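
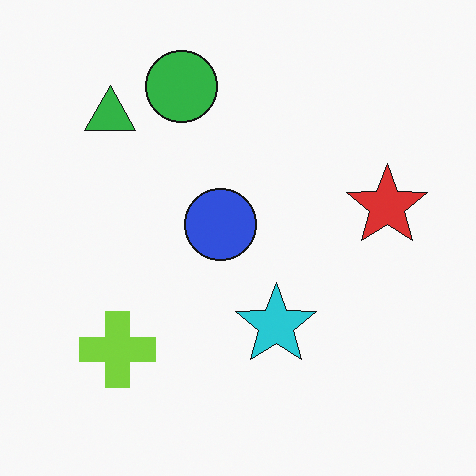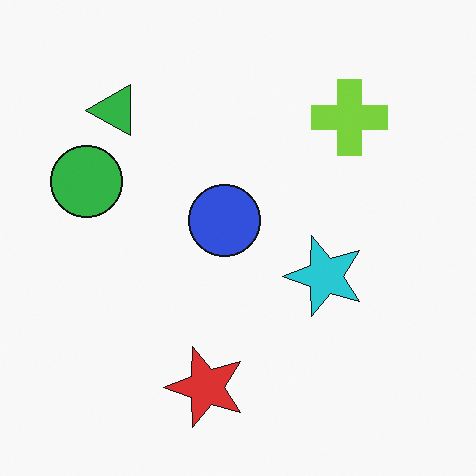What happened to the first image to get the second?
The transformation is: transposed (reflected across the top-left ↔ bottom-right diagonal).

Shapes have swapped their row and column positions — what was in the top-right is now in the bottom-left — a diagonal reflection.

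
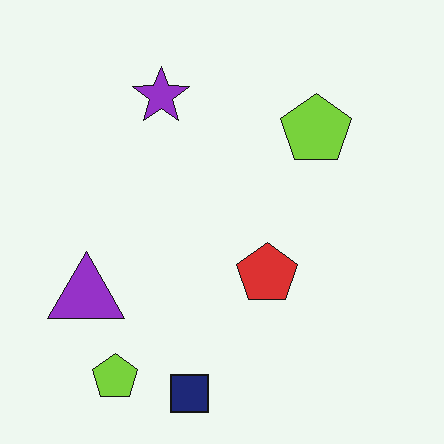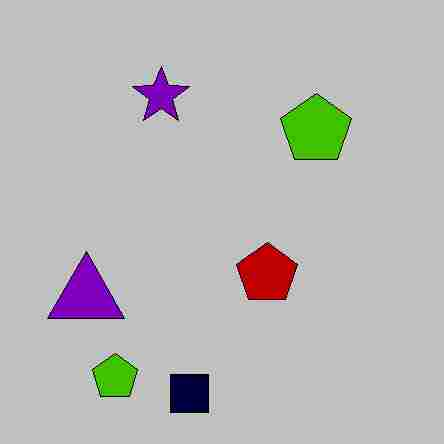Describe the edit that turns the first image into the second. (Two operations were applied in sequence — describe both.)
Aggressively posterized, then heavily JPEG-compressed with obvious blocking artifacts.

Each flat color has snapped to a coarser quantized level — most visibly, the near-white background has dropped to a flat grey. Blocky 8×8 compression artifacts appear around shape edges and the flat background shows ringing — characteristic JPEG degradation.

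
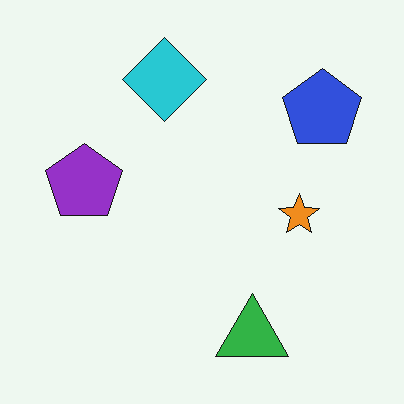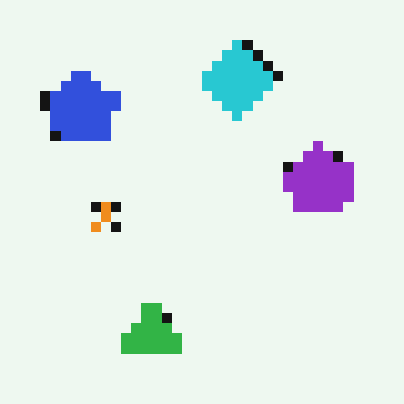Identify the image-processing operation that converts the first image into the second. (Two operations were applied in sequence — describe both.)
This is the original image flipped horizontally (left ↔ right), then heavily pixelated into large blocks.

The blue pentagon is in the top-right of the first image and the top-left of the second — shapes on opposite sides of the vertical midline have swapped in a mirror flip. Shapes are reduced to large square blocks; fine edges and outlines are lost — a downscale-then-upscale (mosaic) effect.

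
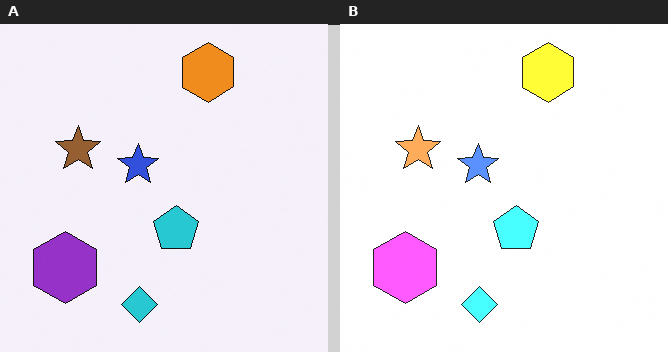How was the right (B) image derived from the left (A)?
Noticeably brightened.

Every pixel — background and shapes alike — is uniformly brightened.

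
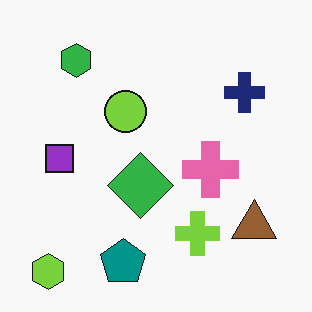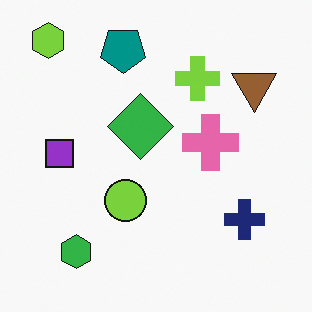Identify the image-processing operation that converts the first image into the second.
The image was flipped vertically (top ↔ bottom).

The lime hexagon is in the bottom-left of the first image and the top-left of the second — shapes on opposite sides of the horizontal midline have swapped in a mirror flip.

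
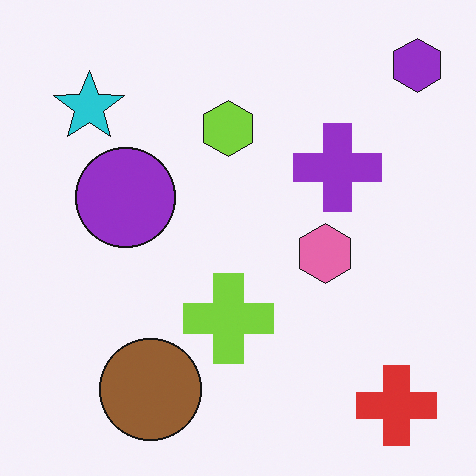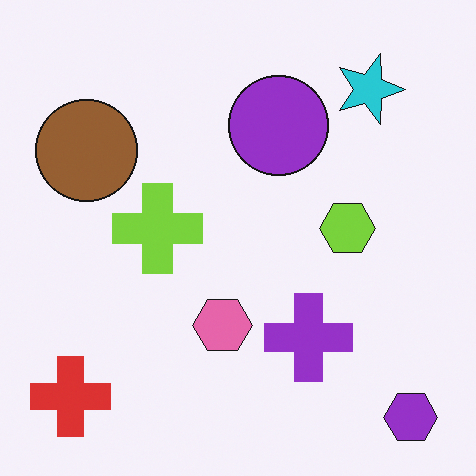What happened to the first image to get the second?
The image was rotated 90° clockwise.

The purple hexagon sits in the top-right of the first image and the bottom-right of the second — consistent with a whole-image 90° clockwise rotation.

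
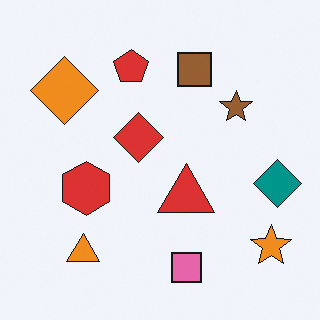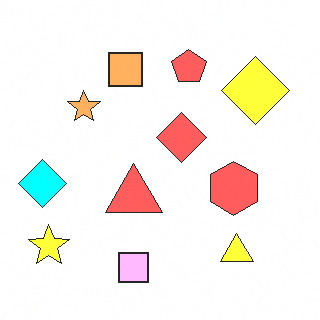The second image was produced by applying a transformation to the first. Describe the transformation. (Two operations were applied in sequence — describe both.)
The transformation is: flipped horizontally (left ↔ right), then noticeably brightened.

The teal diamond is in the right of the first image and the left of the second — shapes on opposite sides of the vertical midline have swapped in a mirror flip. Every pixel — background and shapes alike — is uniformly brightened.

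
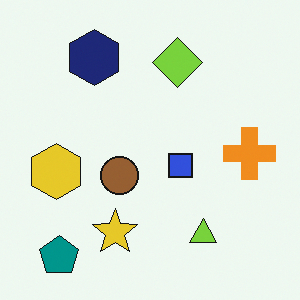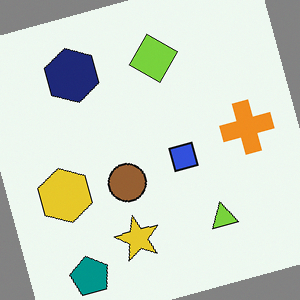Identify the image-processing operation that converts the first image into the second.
It was rotated counter-clockwise by a moderate amount.

Every shape is tilted by the same angle and the image corners show triangular fill wedges — a whole-image rotation by a non-right angle.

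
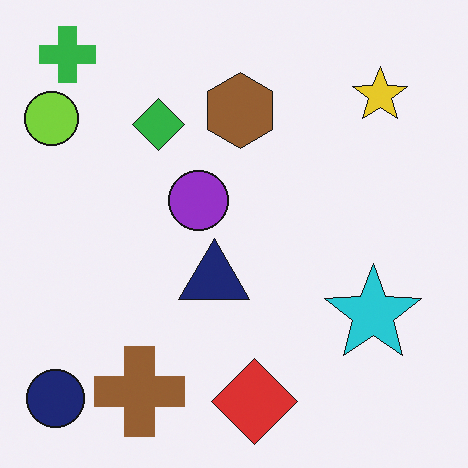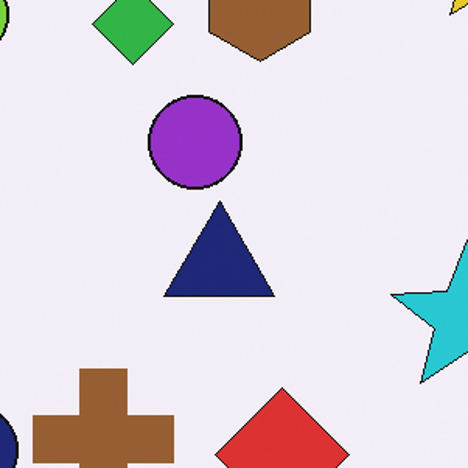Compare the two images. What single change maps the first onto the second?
Cropped to a modestly smaller region and rescaled.

The visible shapes are larger and the field of view is narrower; shapes near the original edges may be partly or wholly outside the frame — a crop-and-rescale.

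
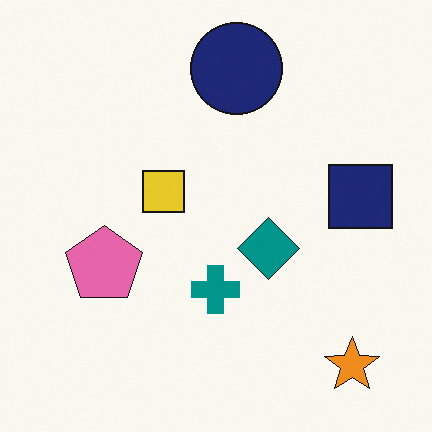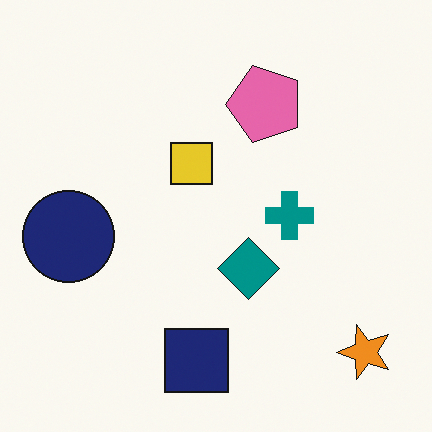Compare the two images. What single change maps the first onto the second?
The second image is the first transposed (reflected across the top-left ↔ bottom-right diagonal).

Shapes have swapped their row and column positions — what was in the top-right is now in the bottom-left — a diagonal reflection.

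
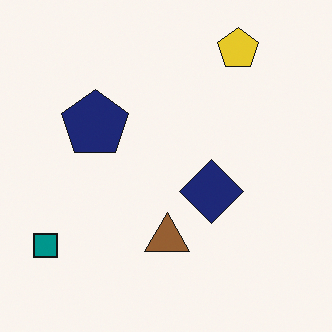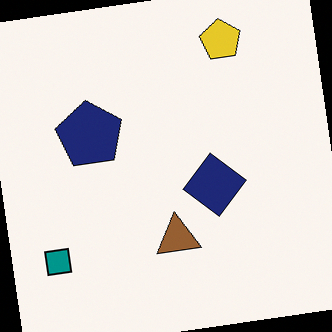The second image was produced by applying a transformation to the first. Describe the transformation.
It was rotated counter-clockwise by a slight angle.

Every shape is tilted by the same angle and the image corners show triangular fill wedges — a whole-image rotation by a non-right angle.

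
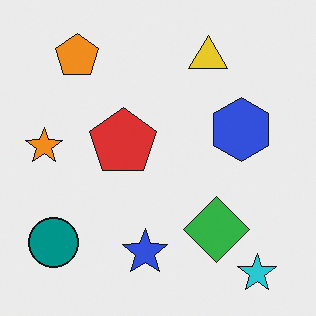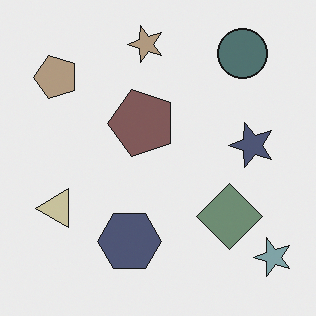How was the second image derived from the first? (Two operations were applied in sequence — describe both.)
The transformation is: transposed (reflected across the top-left ↔ bottom-right diagonal), then heavily desaturated.

Shapes have swapped their row and column positions — what was in the top-right is now in the bottom-left — a diagonal reflection. All colors are more muted and greyish — a global saturation change.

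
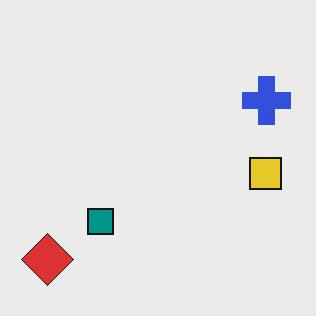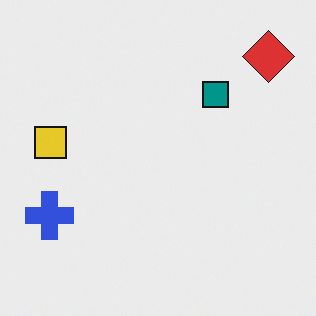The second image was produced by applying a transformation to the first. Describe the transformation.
Rotated 180°.

The red diamond sits in the bottom-left of the first image and the top-right of the second — consistent with a whole-image 180° rotation.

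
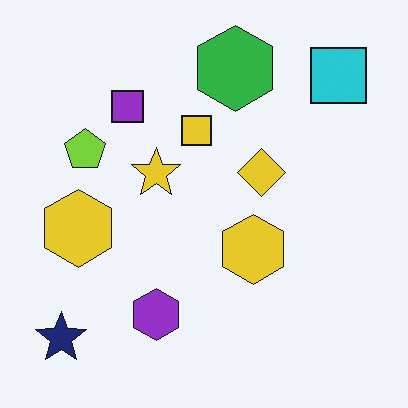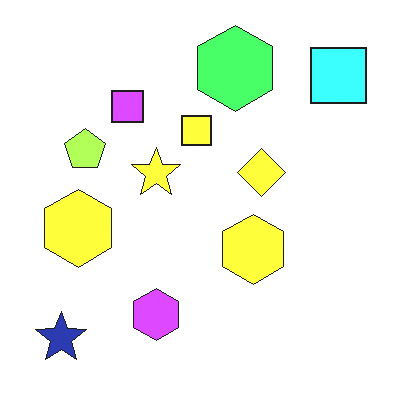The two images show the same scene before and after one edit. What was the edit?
Noticeably brightened.

Every pixel — background and shapes alike — is uniformly brightened.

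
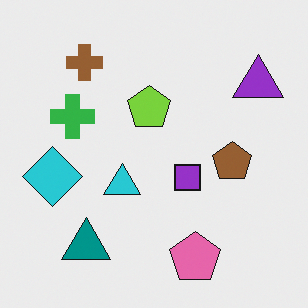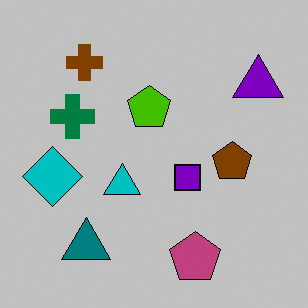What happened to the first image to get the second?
The image was heavily posterized to just a handful of flat colors.

Each flat color has snapped to a coarser quantized level — most visibly, the near-white background has dropped to a flat grey.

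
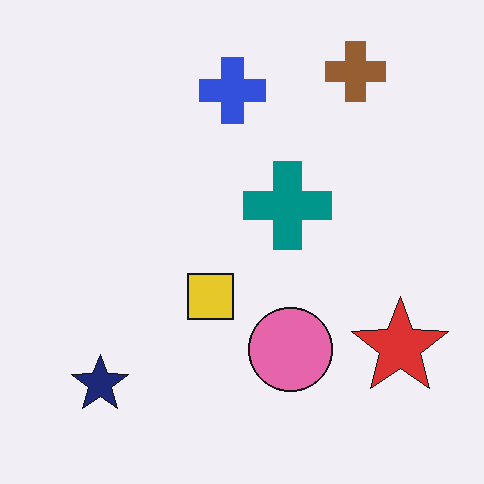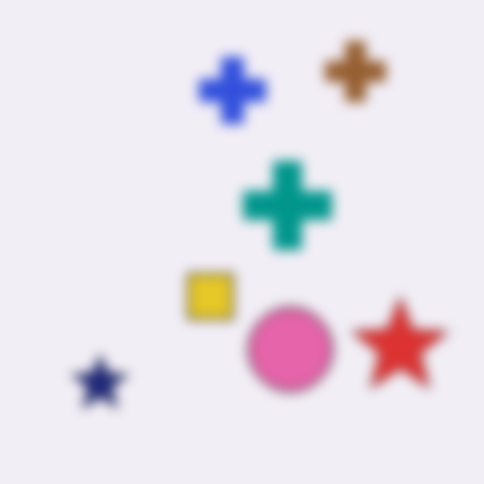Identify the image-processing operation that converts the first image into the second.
The transformation is: heavily blurred.

Shape edges and outlines are uniformly softened across the whole image.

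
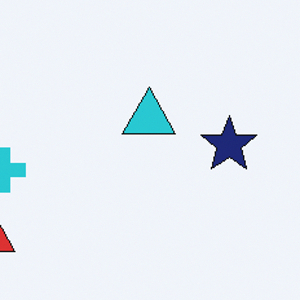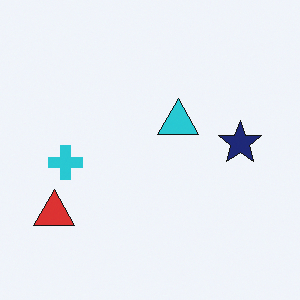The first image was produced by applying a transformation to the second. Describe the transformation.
The transformation is: cropped slightly and scaled back up.

The visible shapes are larger and the field of view is narrower; shapes near the original edges may be partly or wholly outside the frame — a crop-and-rescale.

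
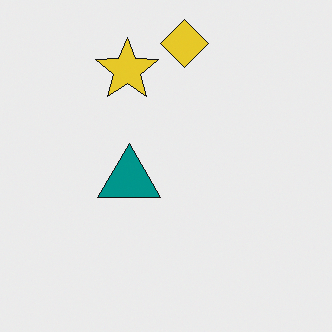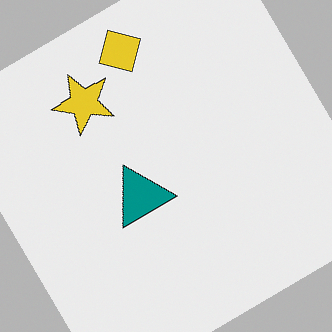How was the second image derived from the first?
The transformation is: rotated counter-clockwise by a large amount — several tens of degrees.

Every shape is tilted by the same angle and the image corners show triangular fill wedges — a whole-image rotation by a non-right angle.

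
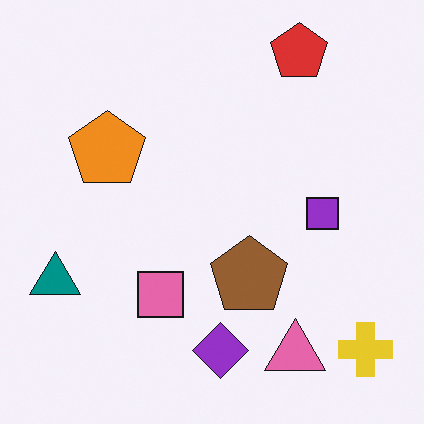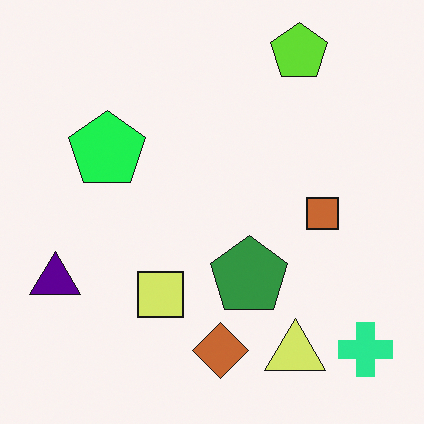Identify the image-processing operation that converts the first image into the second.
The second image is the first hue-shifted noticeably.

Every shape's color has rotated by the same amount around the hue wheel — a uniform hue shift.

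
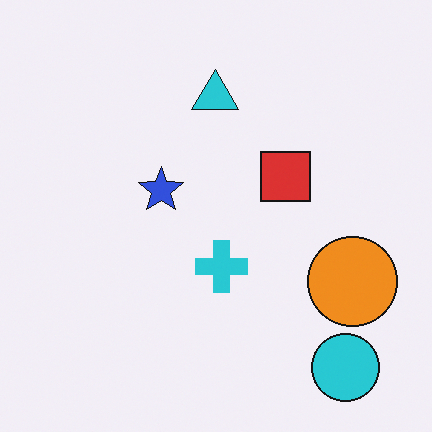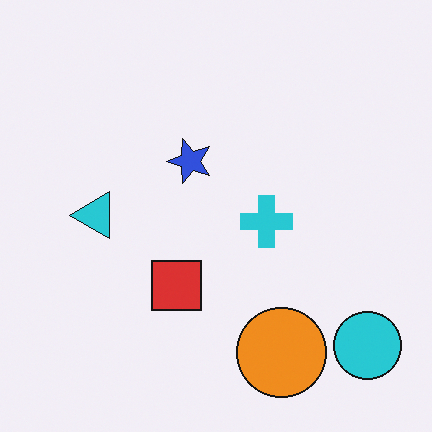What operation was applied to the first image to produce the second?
This is the original image transposed (reflected across the top-left ↔ bottom-right diagonal).

Shapes have swapped their row and column positions — what was in the top-right is now in the bottom-left — a diagonal reflection.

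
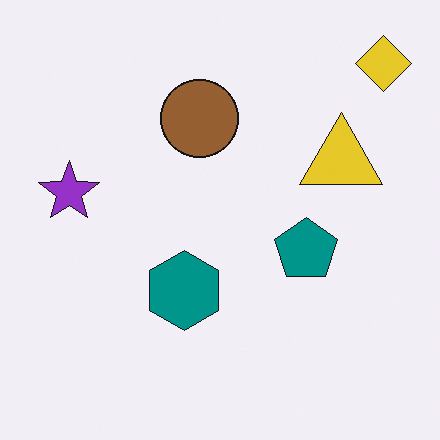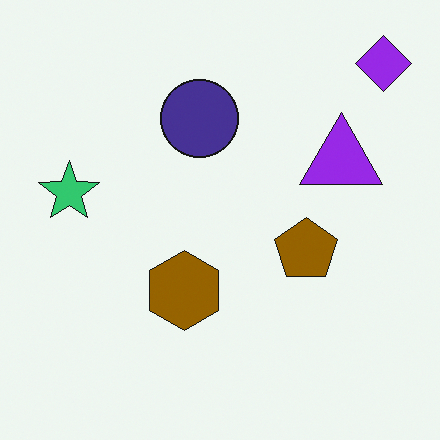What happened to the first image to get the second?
It was hue-shifted through roughly half the color wheel.

Every shape's color has rotated by the same amount around the hue wheel — a uniform hue shift.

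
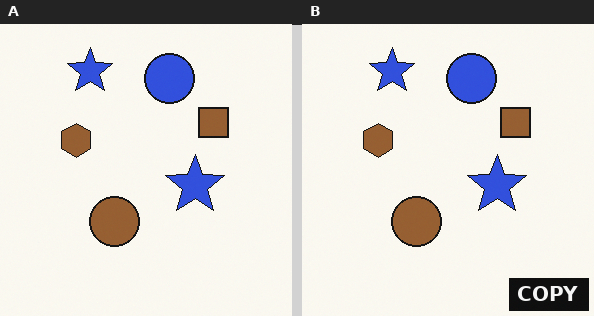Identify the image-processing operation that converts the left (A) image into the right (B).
The right (B) image is the left (A) watermarked with the text "COPY" in the lower-right corner.

A dark label reading "COPY" appears in the lower-right corner.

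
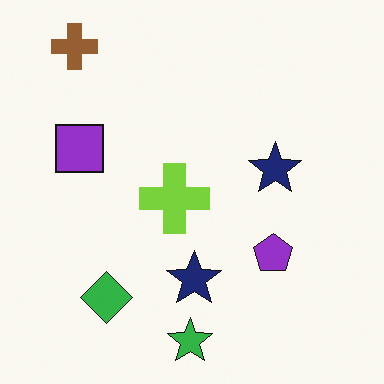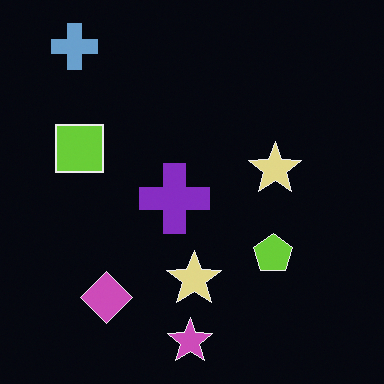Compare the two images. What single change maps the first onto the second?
It was color-inverted (negative).

The light background has become dark and every shape's color is its complement — a photographic negative.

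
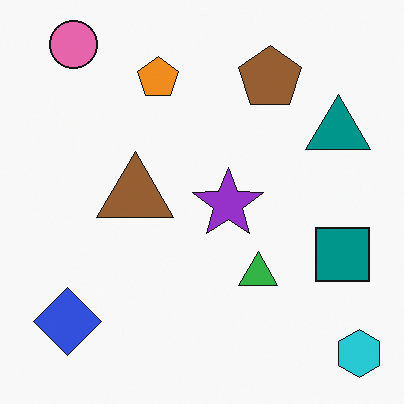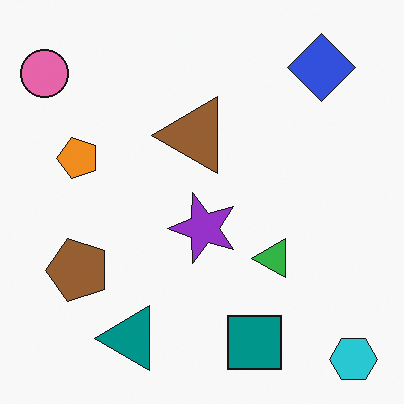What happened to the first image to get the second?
This is the original image transposed (reflected across the top-left ↔ bottom-right diagonal).

Shapes have swapped their row and column positions — what was in the top-right is now in the bottom-left — a diagonal reflection.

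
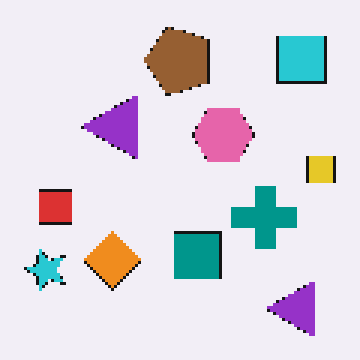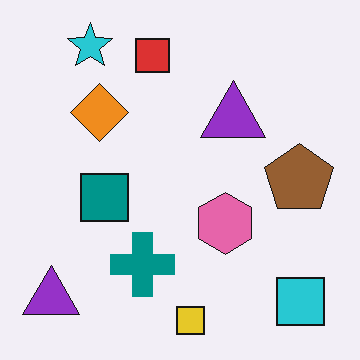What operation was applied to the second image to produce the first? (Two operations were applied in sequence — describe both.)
It was mildly pixelated, then rotated 90° counter-clockwise.

Shapes are reduced to large square blocks; fine edges and outlines are lost — a downscale-then-upscale (mosaic) effect. The cyan square sits in the bottom-right of the second image and the top-right of the first — consistent with a whole-image 90° counter-clockwise rotation.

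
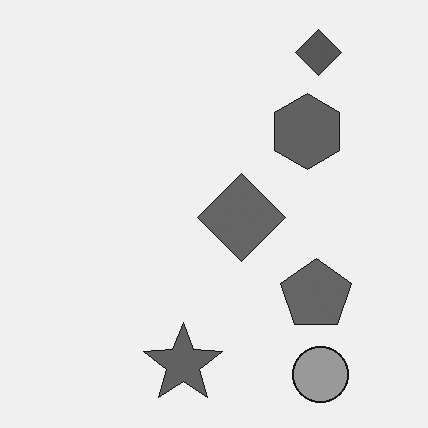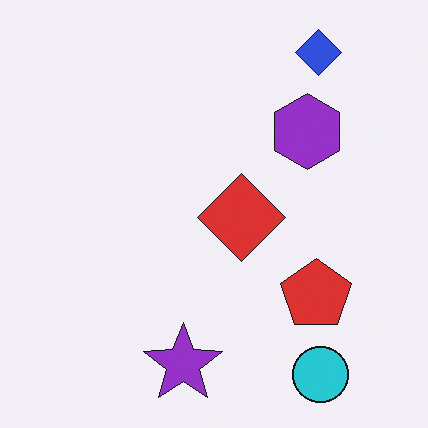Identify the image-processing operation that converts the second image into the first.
Converted to grayscale.

All color is removed — every shape is now a shade of grey.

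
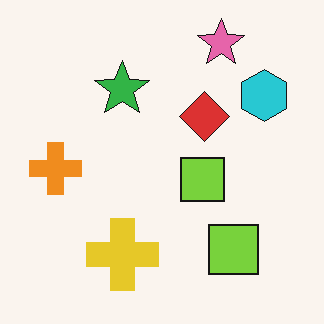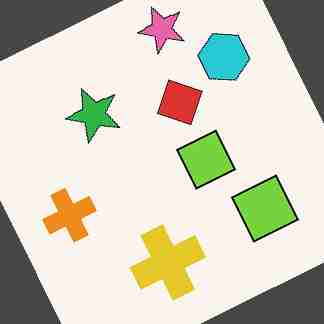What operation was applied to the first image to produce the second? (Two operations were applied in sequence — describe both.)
Rotated counter-clockwise by a clearly visible amount, then heavily JPEG-compressed with obvious blocking artifacts.

Every shape is tilted by the same angle and the image corners show triangular fill wedges — a whole-image rotation by a non-right angle. Blocky 8×8 compression artifacts appear around shape edges and the flat background shows ringing — characteristic JPEG degradation.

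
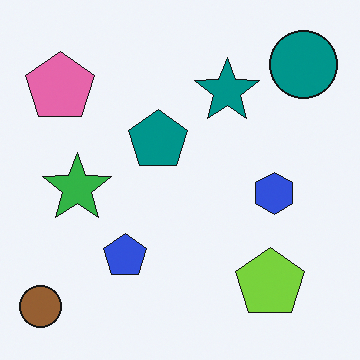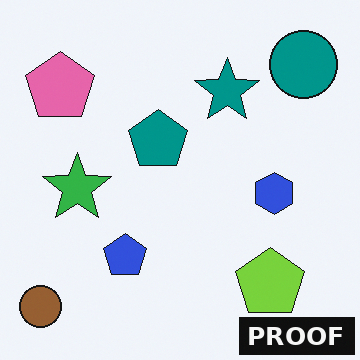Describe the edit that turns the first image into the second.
It was watermarked with the text "PROOF" in the lower-right corner.

A dark label reading "PROOF" appears in the lower-right corner.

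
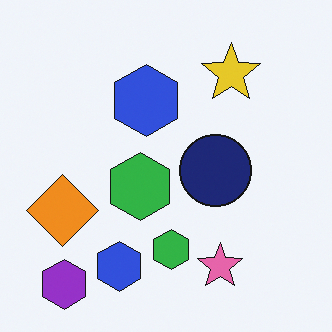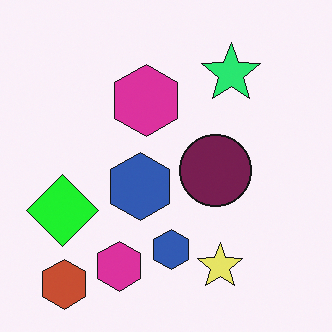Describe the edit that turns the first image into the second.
Hue-shifted by a moderate amount.

Every shape's color has rotated by the same amount around the hue wheel — a uniform hue shift.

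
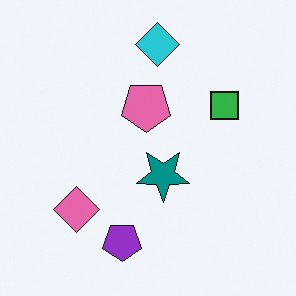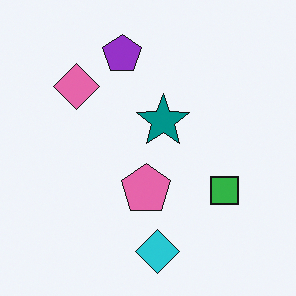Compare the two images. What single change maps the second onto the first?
This is the original image flipped vertically (top ↔ bottom).

The cyan diamond is in the bottom of the second image and the top of the first — shapes on opposite sides of the horizontal midline have swapped in a mirror flip.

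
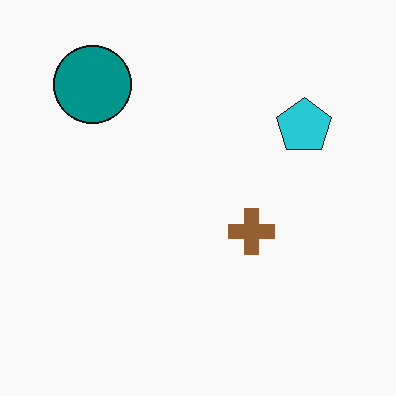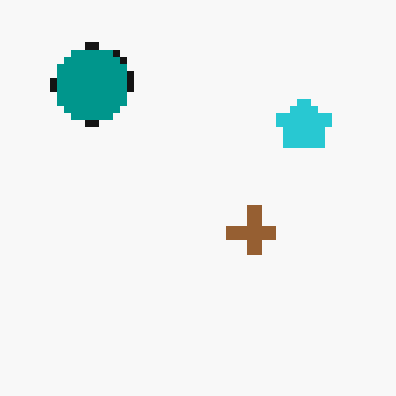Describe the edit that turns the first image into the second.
This is the original image pixelated into visible square blocks.

Shapes are reduced to large square blocks; fine edges and outlines are lost — a downscale-then-upscale (mosaic) effect.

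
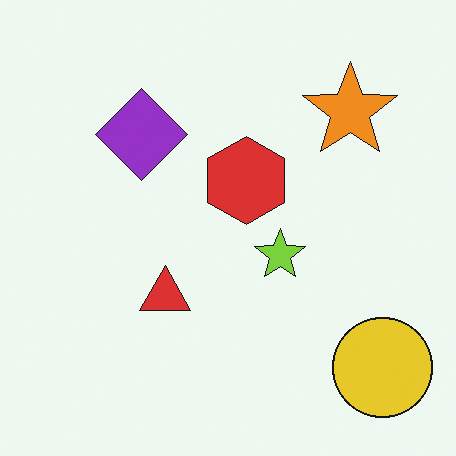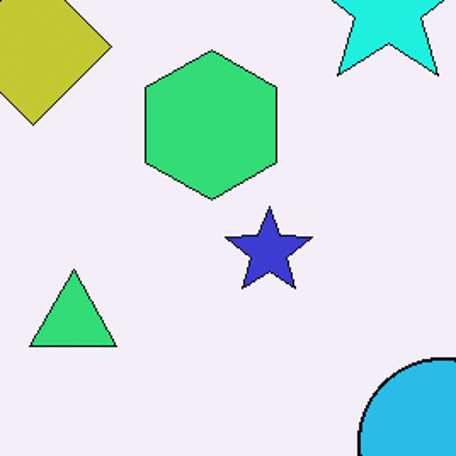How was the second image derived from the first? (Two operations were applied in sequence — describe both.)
It was hue-shifted by a moderate amount, then cropped to a noticeably smaller region and rescaled.

Every shape's color has rotated by the same amount around the hue wheel — a uniform hue shift. The visible shapes are larger and the field of view is narrower; shapes near the original edges may be partly or wholly outside the frame — a crop-and-rescale.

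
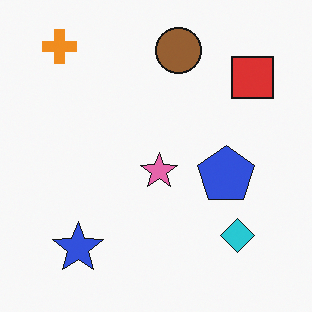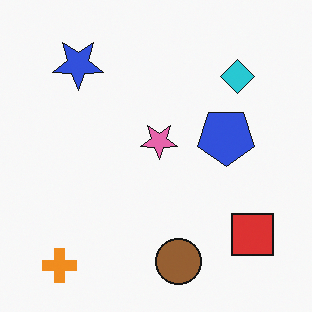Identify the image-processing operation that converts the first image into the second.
The transformation is: flipped vertically (top ↔ bottom).

The orange cross is in the top-left of the first image and the bottom-left of the second — shapes on opposite sides of the horizontal midline have swapped in a mirror flip.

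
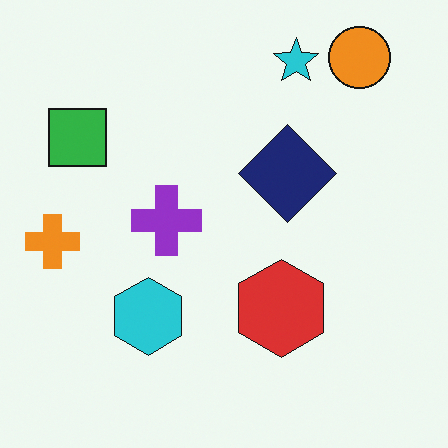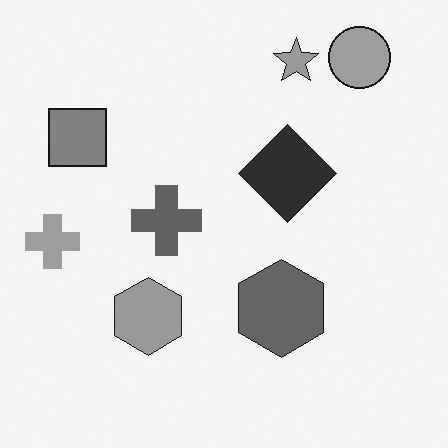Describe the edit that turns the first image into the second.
The image was converted to grayscale.

All color is removed — every shape is now a shade of grey.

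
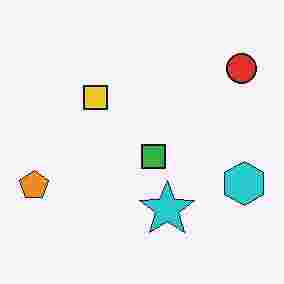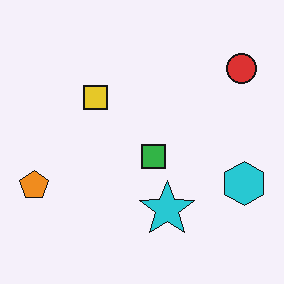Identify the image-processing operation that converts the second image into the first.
Degraded with heavy JPEG compression.

Blocky 8×8 compression artifacts appear around shape edges and the flat background shows ringing — characteristic JPEG degradation.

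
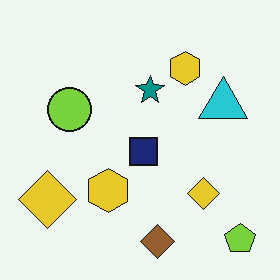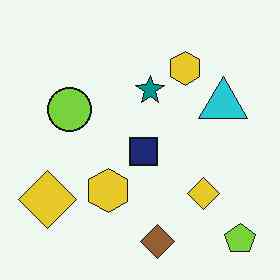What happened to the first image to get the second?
JPEG-compressed with visible artifacts.

Blocky 8×8 compression artifacts appear around shape edges and the flat background shows ringing — characteristic JPEG degradation.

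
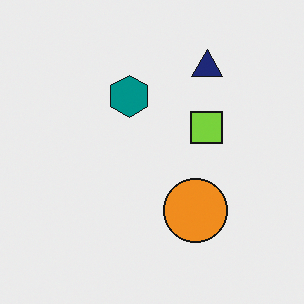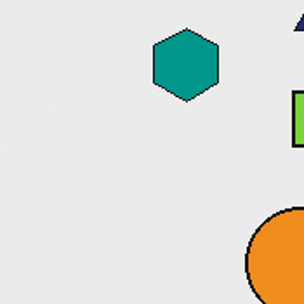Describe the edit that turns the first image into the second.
The second image is the first cropped tightly and scaled back up.

The visible shapes are larger and the field of view is narrower; shapes near the original edges may be partly or wholly outside the frame — a crop-and-rescale.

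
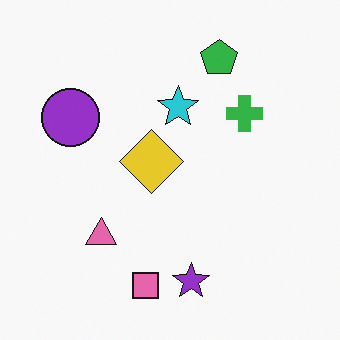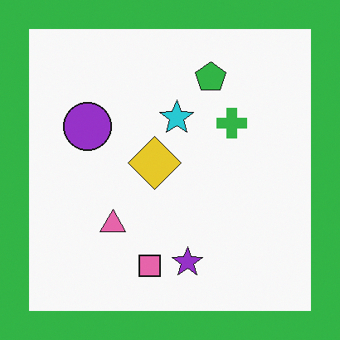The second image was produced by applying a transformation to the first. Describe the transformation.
This is the original image framed with a green border.

A solid green frame runs around the edge of the second image, with the content slightly shrunk inside it.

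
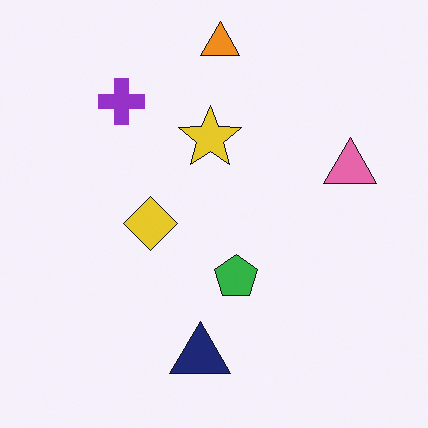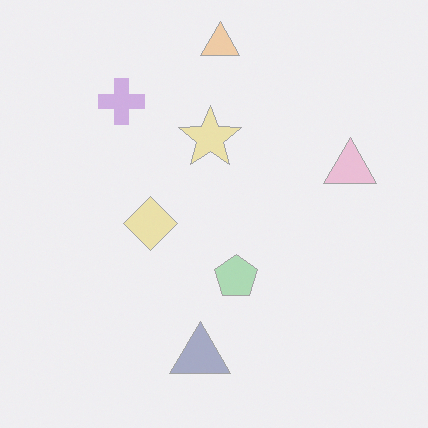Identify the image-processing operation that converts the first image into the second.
The second image is the first washed out (contrast reduced).

Tones are pushed toward mid-grey across the whole image — a global contrast change.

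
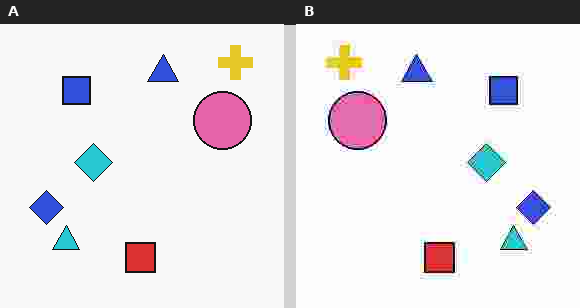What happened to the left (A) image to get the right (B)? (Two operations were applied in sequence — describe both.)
It was degraded with heavy JPEG compression, then flipped horizontally (left ↔ right).

Blocky 8×8 compression artifacts appear around shape edges and the flat background shows ringing — characteristic JPEG degradation. The blue diamond is in the left of the left (A) image and the right of the right (B) — shapes on opposite sides of the vertical midline have swapped in a mirror flip.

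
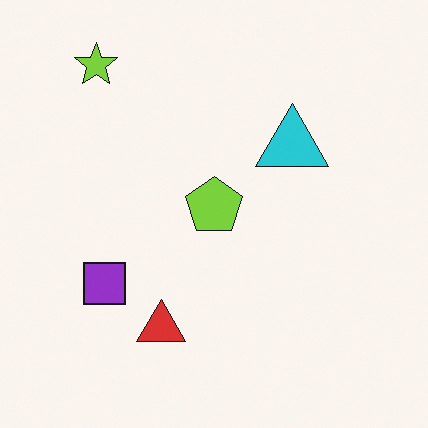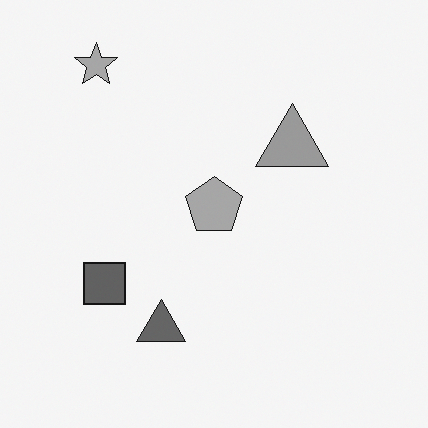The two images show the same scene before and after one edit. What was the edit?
It was converted to grayscale.

All color is removed — every shape is now a shade of grey.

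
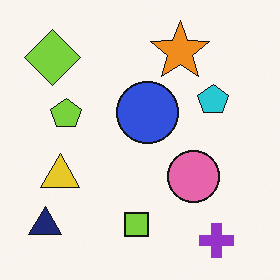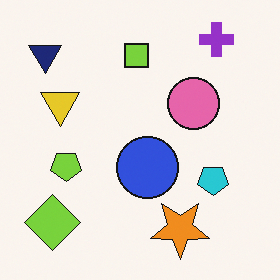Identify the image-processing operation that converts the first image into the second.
Flipped vertically (top ↔ bottom).

The purple cross is in the bottom-right of the first image and the top-right of the second — shapes on opposite sides of the horizontal midline have swapped in a mirror flip.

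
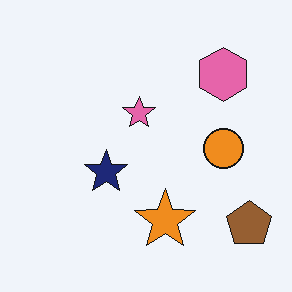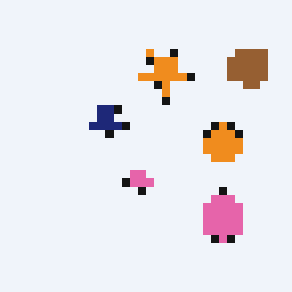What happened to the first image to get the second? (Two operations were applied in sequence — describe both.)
This is the original image pixelated into visible square blocks, then flipped vertically (top ↔ bottom).

Shapes are reduced to large square blocks; fine edges and outlines are lost — a downscale-then-upscale (mosaic) effect. The brown pentagon is in the bottom-right of the first image and the top-right of the second — shapes on opposite sides of the horizontal midline have swapped in a mirror flip.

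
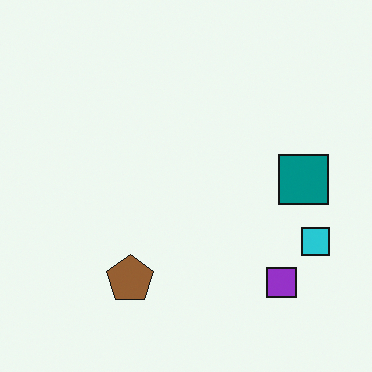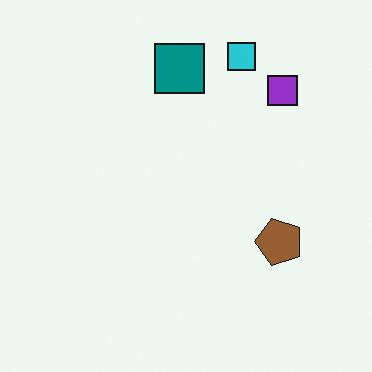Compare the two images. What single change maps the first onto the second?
The second image is the first rotated 90° counter-clockwise.

The cyan square sits in the right of the first image and the top of the second — consistent with a whole-image 90° counter-clockwise rotation.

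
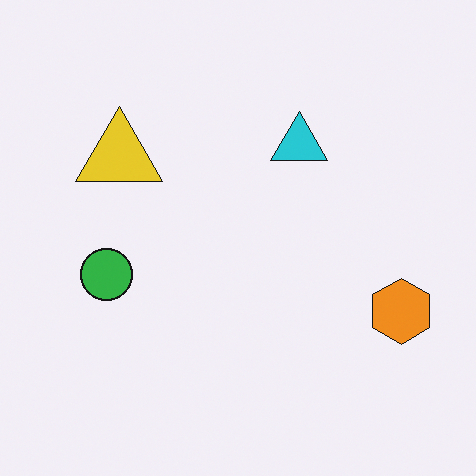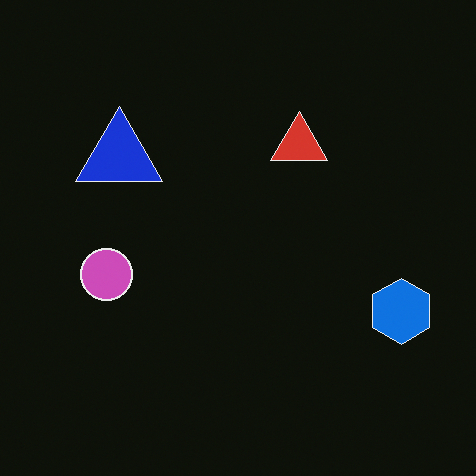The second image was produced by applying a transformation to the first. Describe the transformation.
This is the original image color-inverted (negative).

The light background has become dark and every shape's color is its complement — a photographic negative.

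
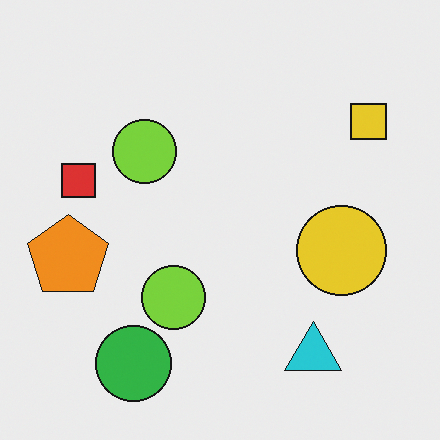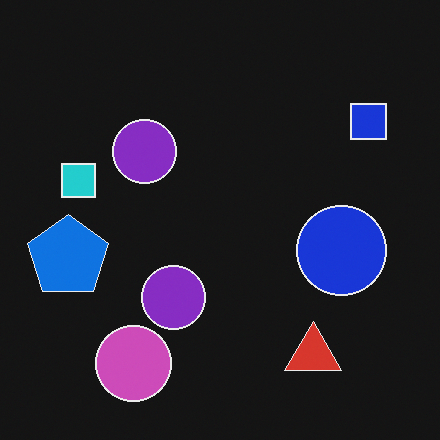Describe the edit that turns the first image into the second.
It was color-inverted (negative).

The light background has become dark and every shape's color is its complement — a photographic negative.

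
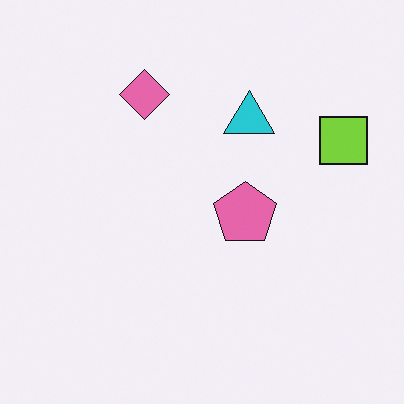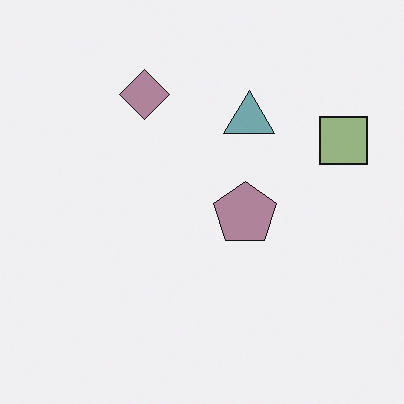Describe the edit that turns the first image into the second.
The transformation is: made much more muted (saturation change).

All colors are more muted and greyish — a global saturation change.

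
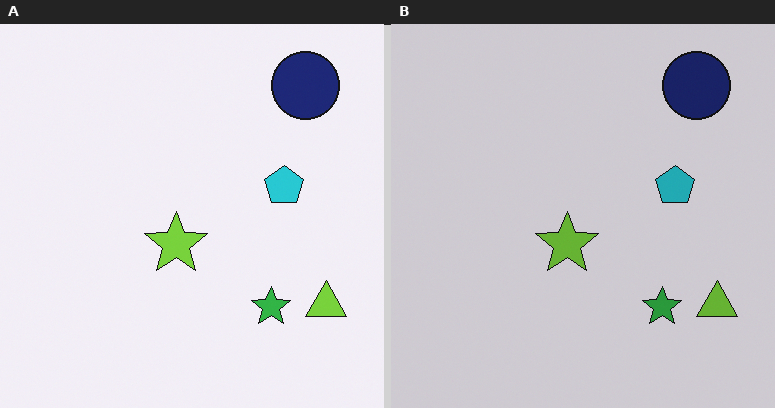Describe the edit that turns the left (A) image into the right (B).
This is the original image darkened a little.

Every pixel — background and shapes alike — is uniformly darkened.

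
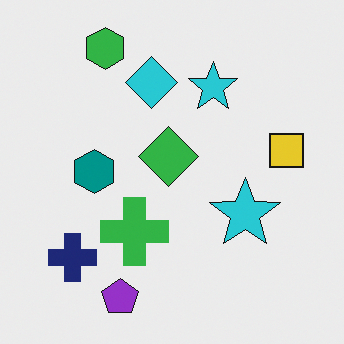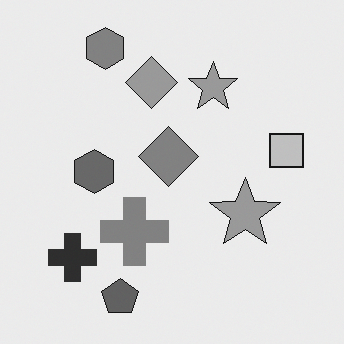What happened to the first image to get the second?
This is the original image converted to grayscale.

All color is removed — every shape is now a shade of grey.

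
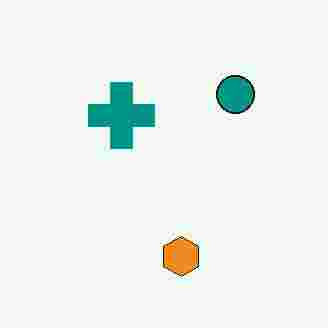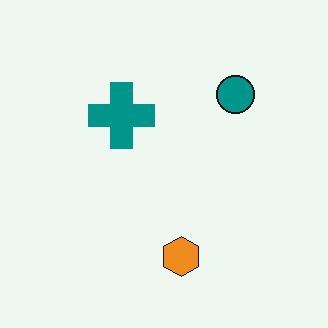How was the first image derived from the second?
It was degraded with heavy JPEG compression.

Blocky 8×8 compression artifacts appear around shape edges and the flat background shows ringing — characteristic JPEG degradation.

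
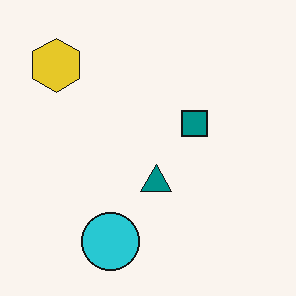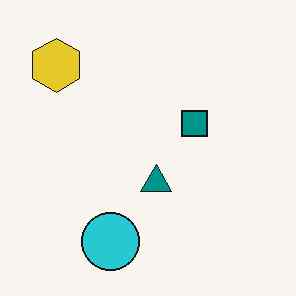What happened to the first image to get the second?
Given moderate JPEG compression.

Blocky 8×8 compression artifacts appear around shape edges and the flat background shows ringing — characteristic JPEG degradation.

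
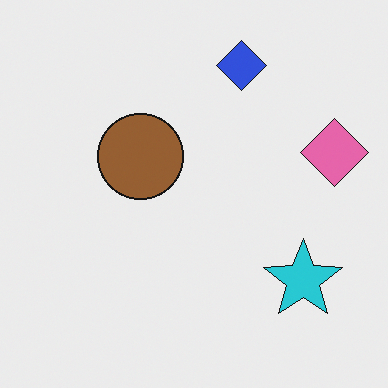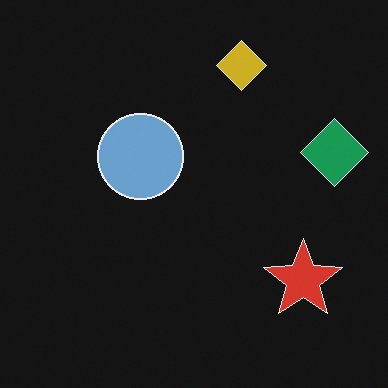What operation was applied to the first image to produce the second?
The image was color-inverted (negative).

The light background has become dark and every shape's color is its complement — a photographic negative.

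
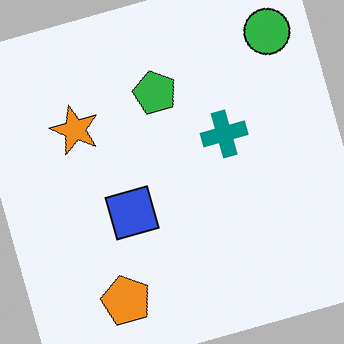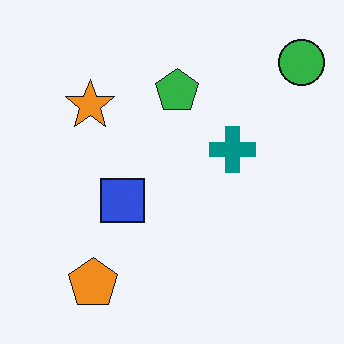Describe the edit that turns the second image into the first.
The first image is the second rotated counter-clockwise by a clearly visible amount.

Every shape is tilted by the same angle and the image corners show triangular fill wedges — a whole-image rotation by a non-right angle.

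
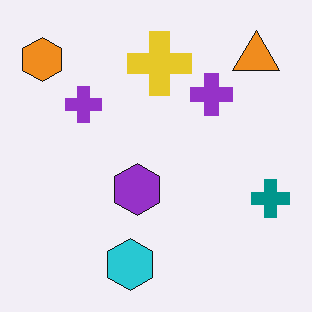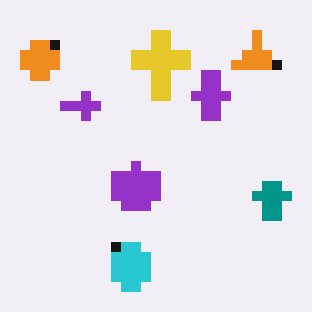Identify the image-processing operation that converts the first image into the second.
It was coarsely pixelated.

Shapes are reduced to large square blocks; fine edges and outlines are lost — a downscale-then-upscale (mosaic) effect.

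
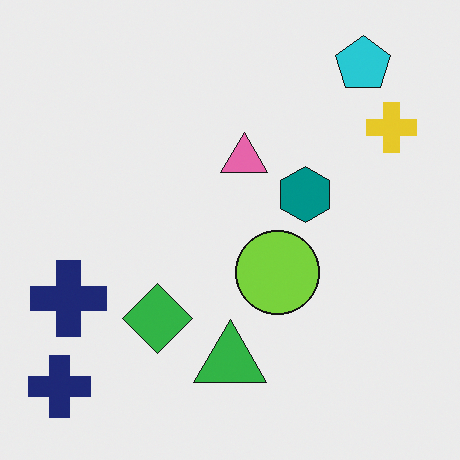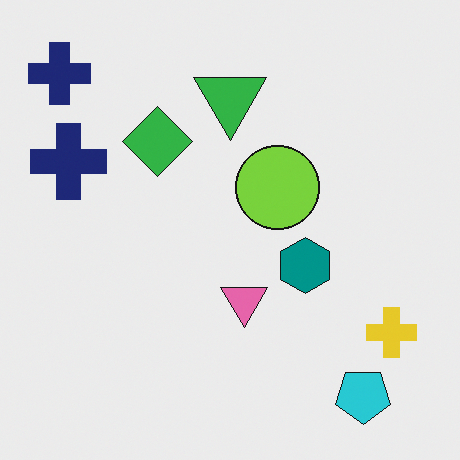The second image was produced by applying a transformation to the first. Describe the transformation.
This is the original image flipped vertically (top ↔ bottom).

The cyan pentagon is in the top-right of the first image and the bottom-right of the second — shapes on opposite sides of the horizontal midline have swapped in a mirror flip.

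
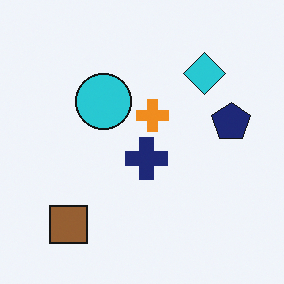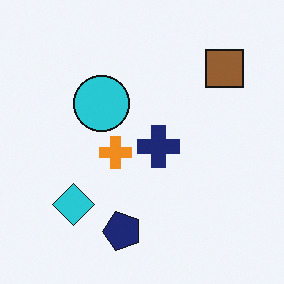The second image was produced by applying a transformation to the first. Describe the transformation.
The image was transposed (reflected across the top-left ↔ bottom-right diagonal).

Shapes have swapped their row and column positions — what was in the top-right is now in the bottom-left — a diagonal reflection.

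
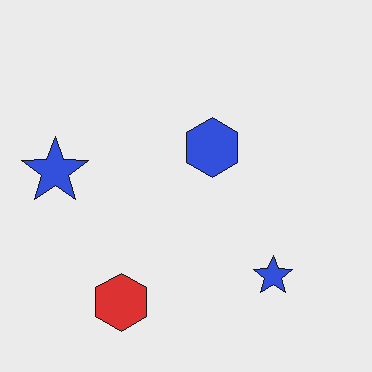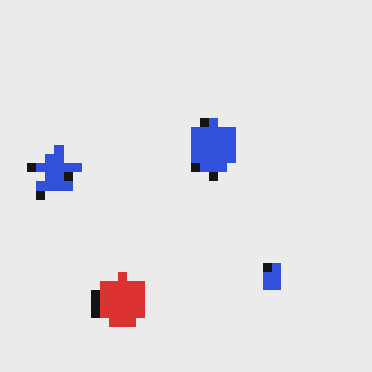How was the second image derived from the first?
The image was heavily pixelated into large blocks.

Shapes are reduced to large square blocks; fine edges and outlines are lost — a downscale-then-upscale (mosaic) effect.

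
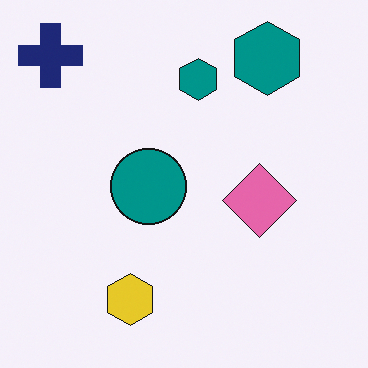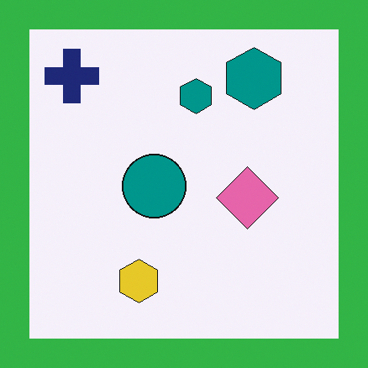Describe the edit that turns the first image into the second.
Framed with a green border.

A solid green frame runs around the edge of the second image, with the content slightly shrunk inside it.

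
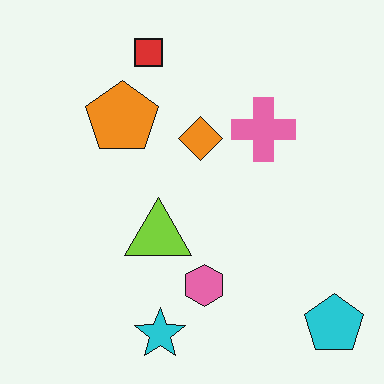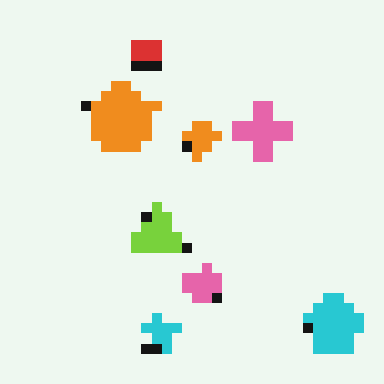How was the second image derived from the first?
The image was coarsely pixelated.

Shapes are reduced to large square blocks; fine edges and outlines are lost — a downscale-then-upscale (mosaic) effect.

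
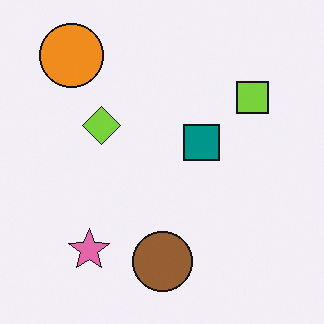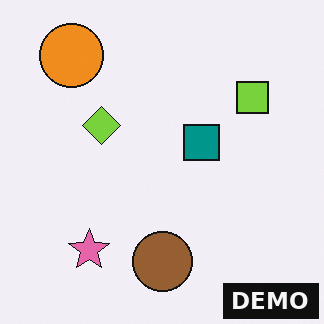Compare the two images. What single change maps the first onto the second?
The transformation is: watermarked with the text "DEMO" in the lower-right corner.

A dark label reading "DEMO" appears in the lower-right corner.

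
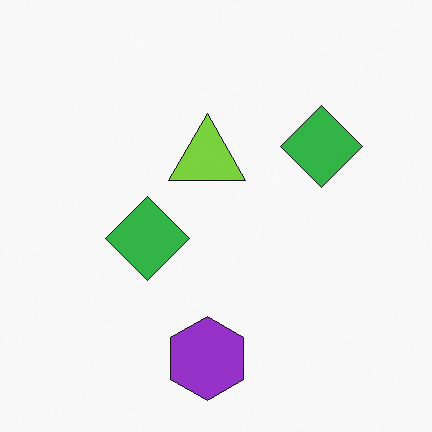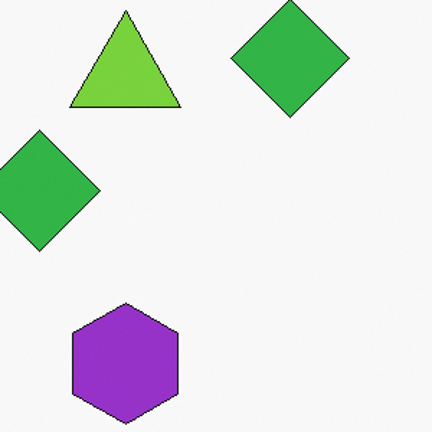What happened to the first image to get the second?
The transformation is: cropped to a modestly smaller region and rescaled.

The visible shapes are larger and the field of view is narrower; shapes near the original edges may be partly or wholly outside the frame — a crop-and-rescale.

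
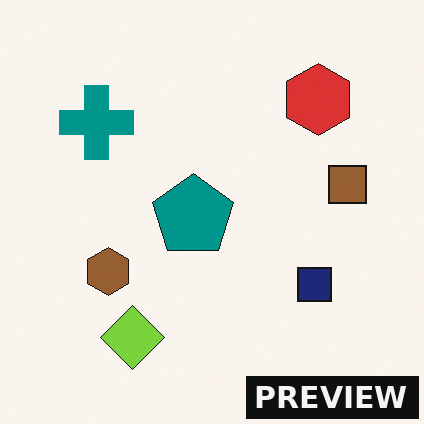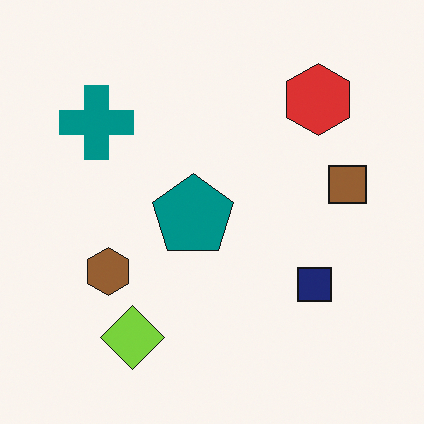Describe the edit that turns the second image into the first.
This is the original image watermarked with the text "PREVIEW" in the lower-right corner.

A dark label reading "PREVIEW" appears in the lower-right corner.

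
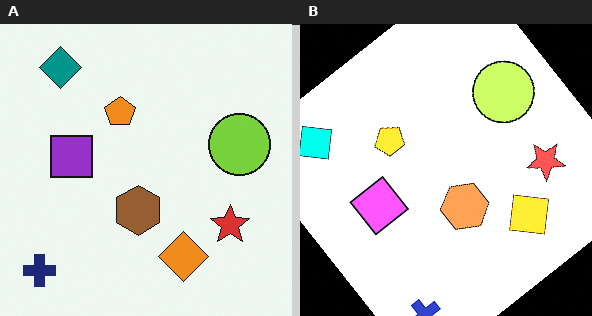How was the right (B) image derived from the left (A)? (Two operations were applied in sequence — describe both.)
This is the original image rotated counter-clockwise by a large amount — several tens of degrees, then noticeably brightened.

Every shape is tilted by the same angle and the image corners show triangular fill wedges — a whole-image rotation by a non-right angle. Every pixel — background and shapes alike — is uniformly brightened.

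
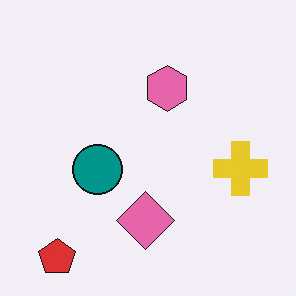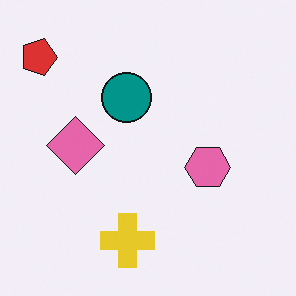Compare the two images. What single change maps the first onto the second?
This is the original image rotated 90° clockwise.

The red pentagon sits in the bottom-left of the first image and the top-left of the second — consistent with a whole-image 90° clockwise rotation.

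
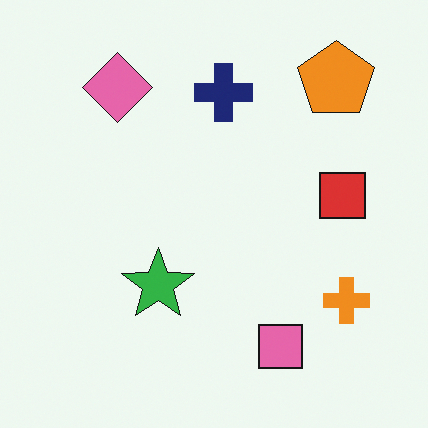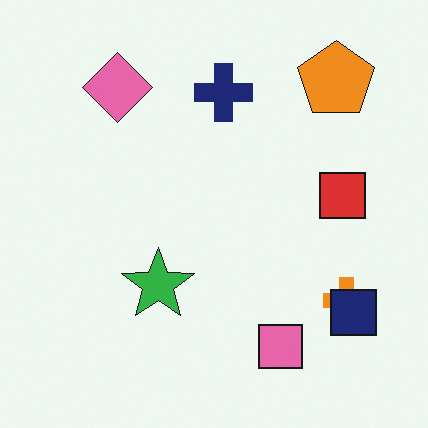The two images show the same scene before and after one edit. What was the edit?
It was overlaid with an additional navy square.

A navy square appears in the second image that is absent from the first.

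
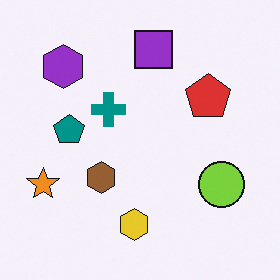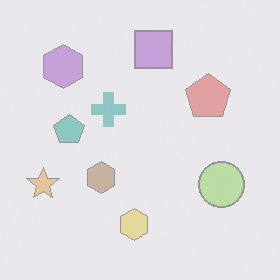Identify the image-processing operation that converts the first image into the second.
This is the original image given much lower contrast.

Tones are pushed toward mid-grey across the whole image — a global contrast change.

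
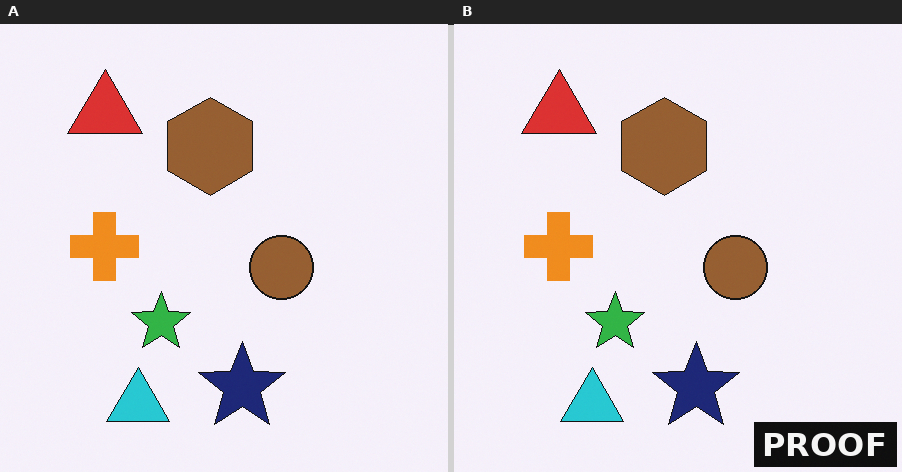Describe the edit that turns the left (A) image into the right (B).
This is the original image watermarked with the text "PROOF" in the lower-right corner.

A dark label reading "PROOF" appears in the lower-right corner.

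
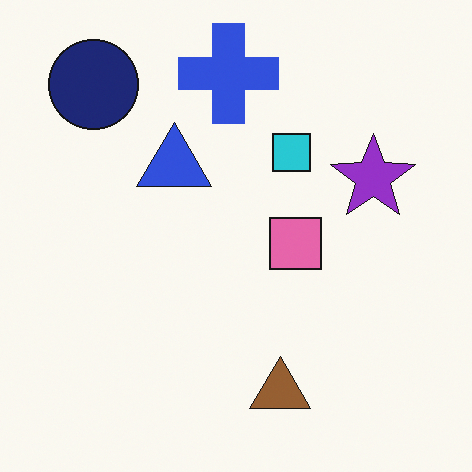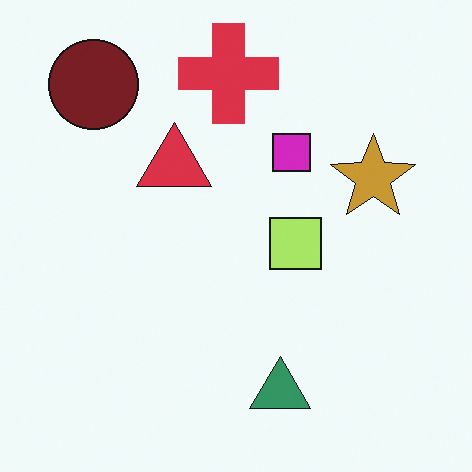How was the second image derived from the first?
The image was hue-shifted by a moderate amount.

Every shape's color has rotated by the same amount around the hue wheel — a uniform hue shift.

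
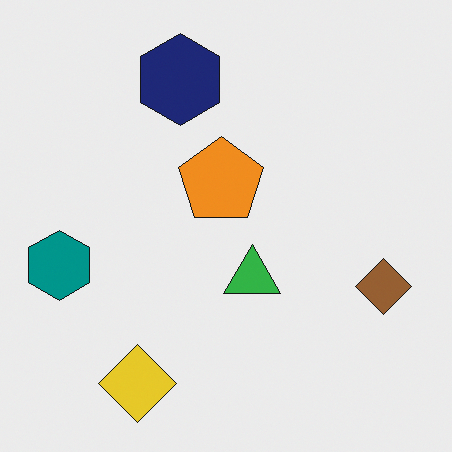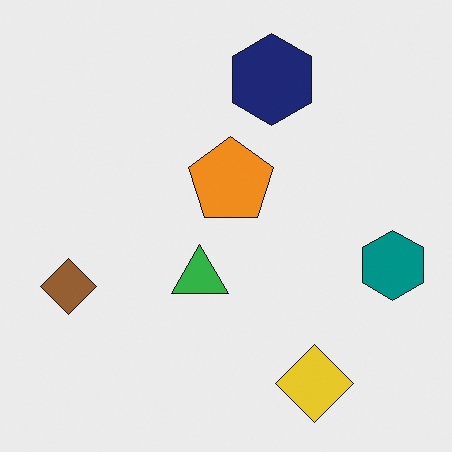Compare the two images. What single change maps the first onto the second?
The transformation is: flipped horizontally (left ↔ right).

The teal hexagon is in the left of the first image and the right of the second — shapes on opposite sides of the vertical midline have swapped in a mirror flip.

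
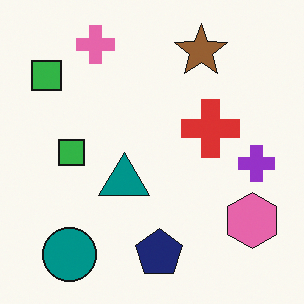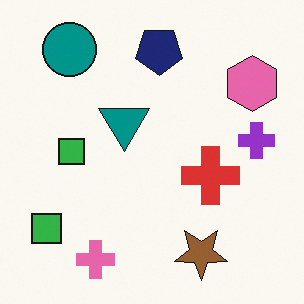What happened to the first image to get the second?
This is the original image flipped vertically (top ↔ bottom).

The pink cross is in the top-left of the first image and the bottom-left of the second — shapes on opposite sides of the horizontal midline have swapped in a mirror flip.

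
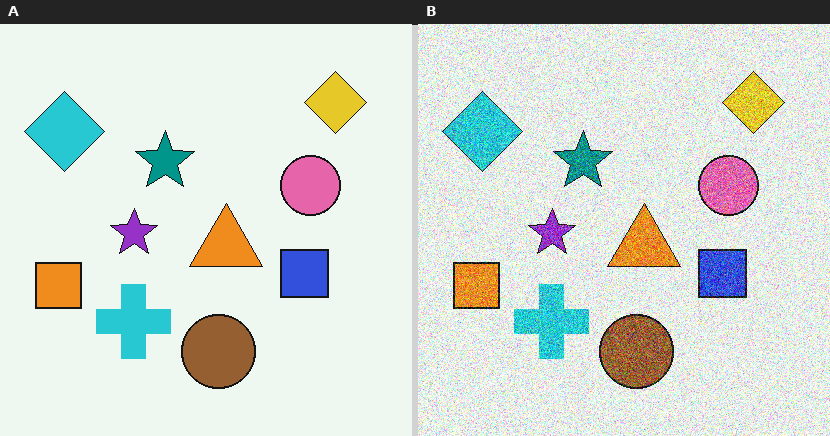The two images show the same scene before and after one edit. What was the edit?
Degraded with heavy additive noise.

Random speckle covers the whole image, including the flat background.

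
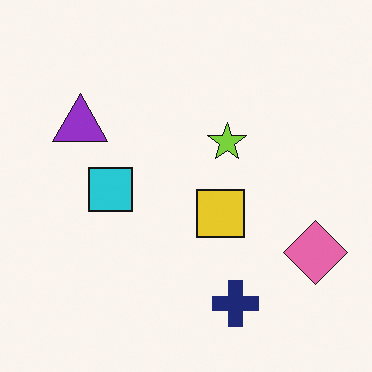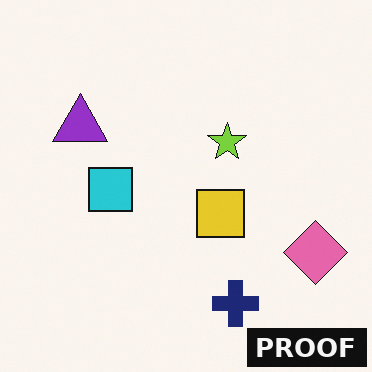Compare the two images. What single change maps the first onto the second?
Watermarked with the text "PROOF" in the lower-right corner.

A dark label reading "PROOF" appears in the lower-right corner.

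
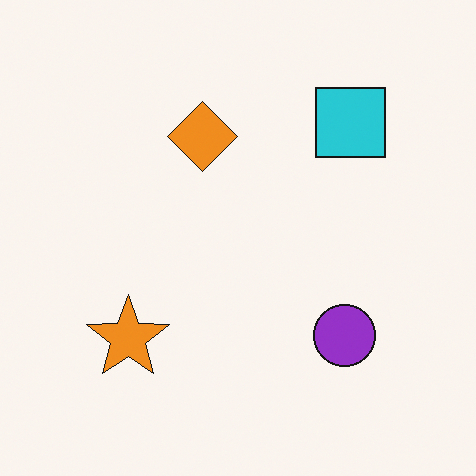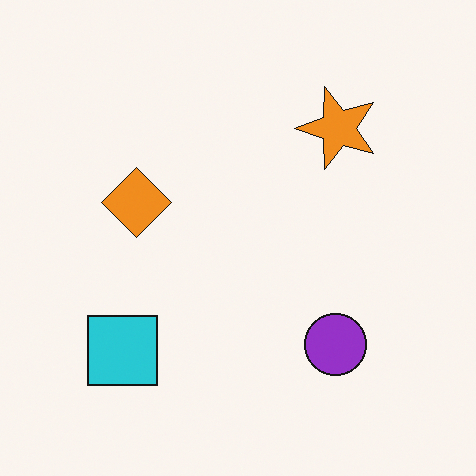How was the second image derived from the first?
It was transposed (reflected across the top-left ↔ bottom-right diagonal).

Shapes have swapped their row and column positions — what was in the top-right is now in the bottom-left — a diagonal reflection.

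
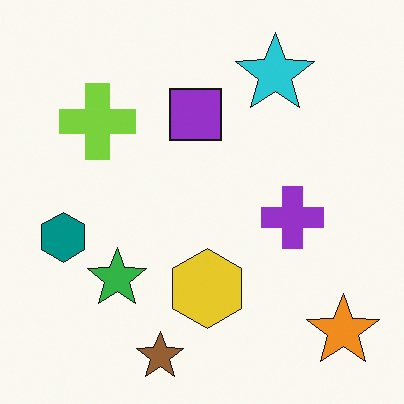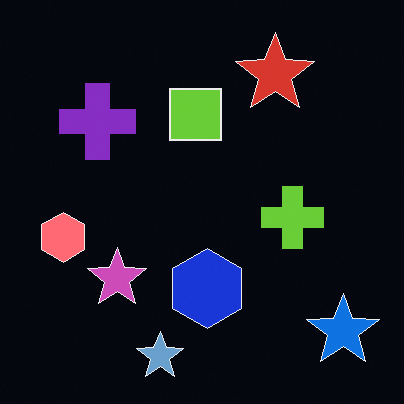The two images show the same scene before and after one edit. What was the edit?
The image was color-inverted (negative).

The light background has become dark and every shape's color is its complement — a photographic negative.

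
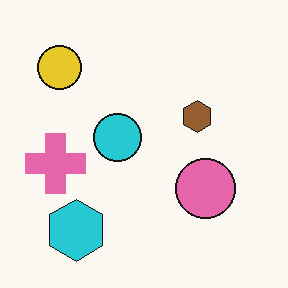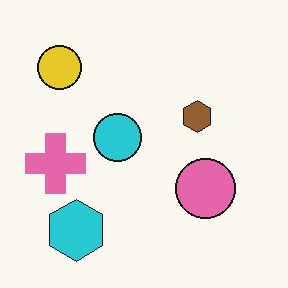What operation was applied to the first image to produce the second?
Given moderate JPEG compression.

Blocky 8×8 compression artifacts appear around shape edges and the flat background shows ringing — characteristic JPEG degradation.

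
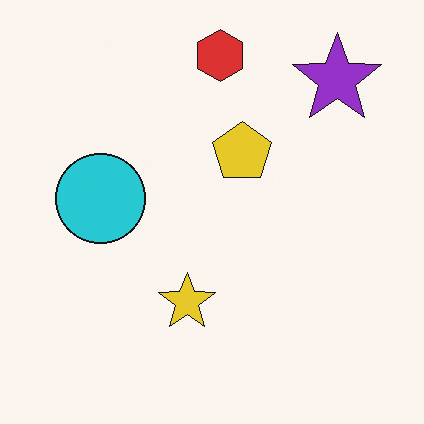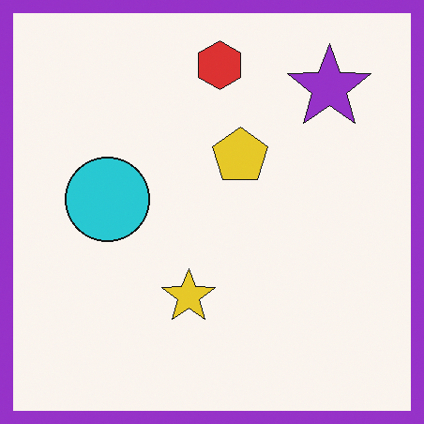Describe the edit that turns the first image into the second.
The second image is the first framed with a purple border.

A solid purple frame runs around the edge of the second image, with the content slightly shrunk inside it.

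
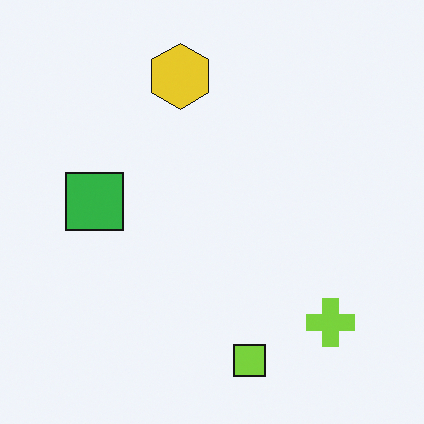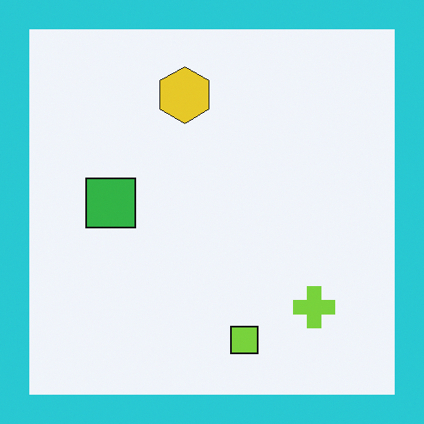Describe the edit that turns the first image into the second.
The second image is the first framed with a cyan border.

A solid cyan frame runs around the edge of the second image, with the content slightly shrunk inside it.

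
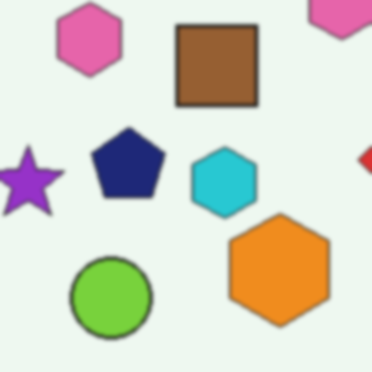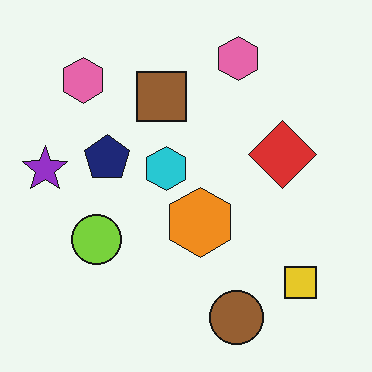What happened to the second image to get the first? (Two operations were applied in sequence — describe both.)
The transformation is: cropped to a noticeably smaller region and rescaled, then given a subtle gaussian blur.

The visible shapes are larger and the field of view is narrower; shapes near the original edges may be partly or wholly outside the frame — a crop-and-rescale. Shape edges and outlines are uniformly softened across the whole image.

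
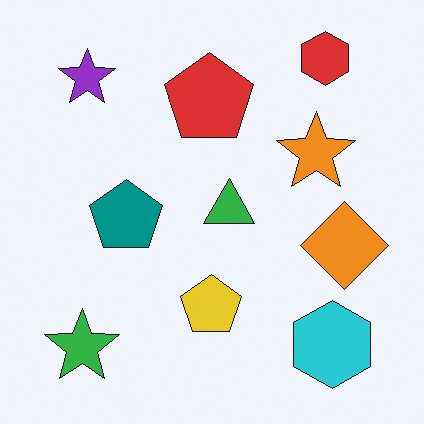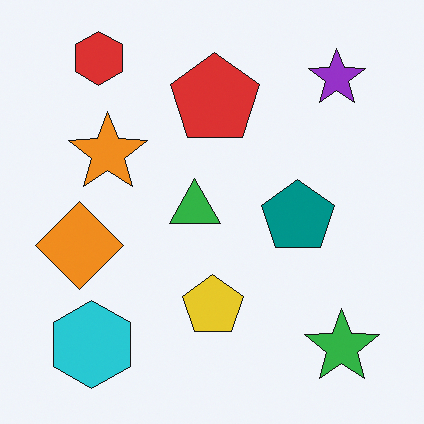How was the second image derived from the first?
It was flipped horizontally (left ↔ right).

The orange diamond is in the right of the first image and the left of the second — shapes on opposite sides of the vertical midline have swapped in a mirror flip.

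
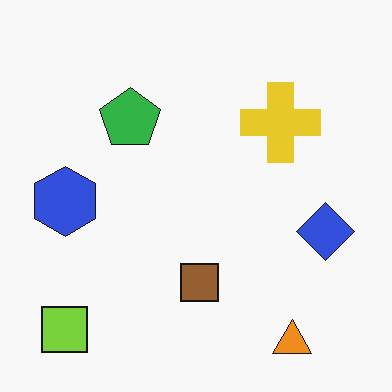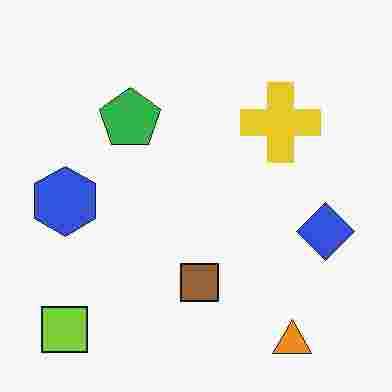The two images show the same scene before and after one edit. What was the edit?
It was heavily JPEG-compressed with obvious blocking artifacts.

Blocky 8×8 compression artifacts appear around shape edges and the flat background shows ringing — characteristic JPEG degradation.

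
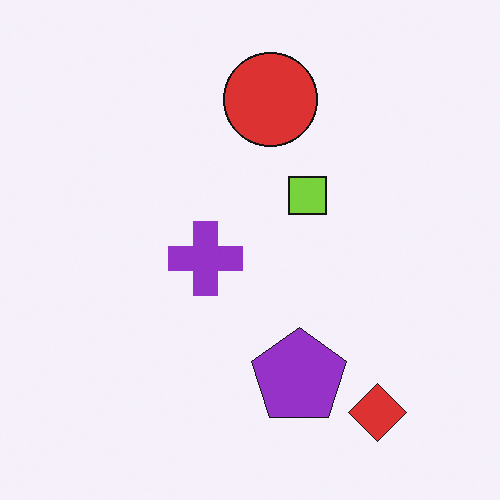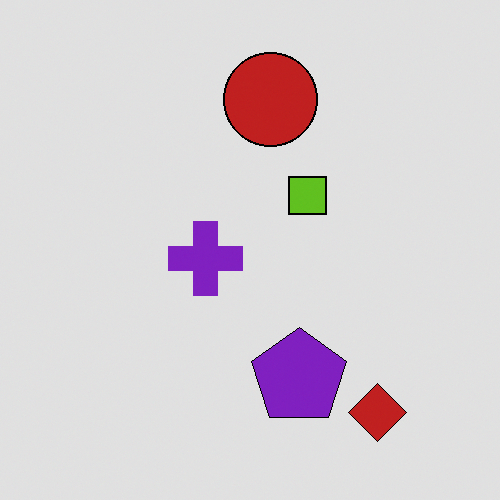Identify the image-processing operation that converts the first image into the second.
The second image is the first moderately posterized.

Each flat color has snapped to a coarser quantized level — most visibly, the near-white background has dropped to a flat grey.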